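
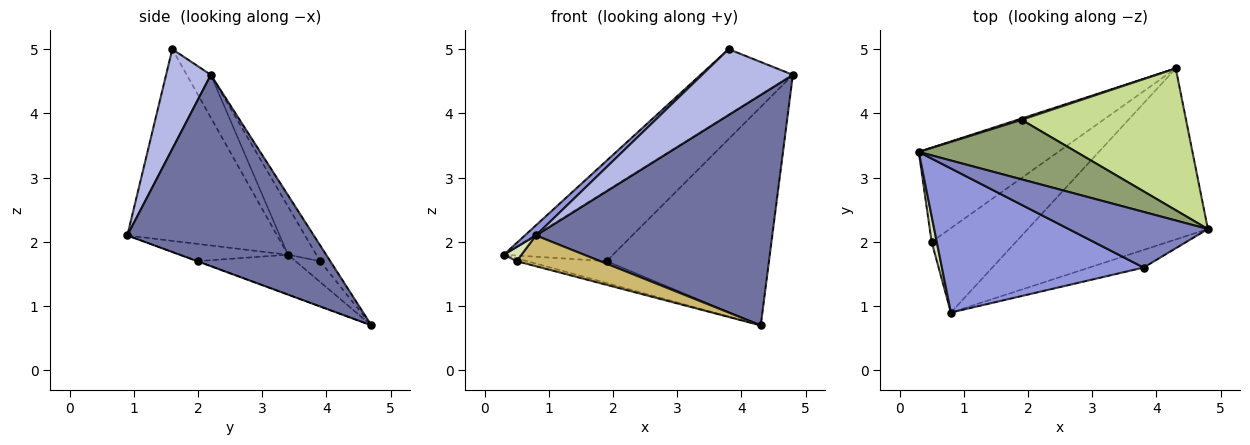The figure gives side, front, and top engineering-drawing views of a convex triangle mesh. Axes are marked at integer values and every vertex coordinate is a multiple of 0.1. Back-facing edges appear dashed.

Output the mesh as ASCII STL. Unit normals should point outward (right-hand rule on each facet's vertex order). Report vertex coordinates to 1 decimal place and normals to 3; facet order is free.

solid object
 facet normal 0.535 -0.678 -0.503
  outer loop
   vertex 4.3 4.7 0.7
   vertex 4.8 2.2 4.6
   vertex 0.8 0.9 2.1
  endloop
 endfacet
 facet normal -0.195 0.748 0.634
  outer loop
   vertex 3.8 1.6 5.0
   vertex 4.8 2.2 4.6
   vertex 0.3 3.4 1.8
  endloop
 endfacet
 facet normal -0.688 -0.051 0.724
  outer loop
   vertex 3.8 1.6 5.0
   vertex 0.3 3.4 1.8
   vertex 0.8 0.9 2.1
  endloop
 endfacet
 facet normal 0.430 -0.872 -0.234
  outer loop
   vertex 3.8 1.6 5.0
   vertex 0.8 0.9 2.1
   vertex 4.8 2.2 4.6
  endloop
 endfacet
 facet normal -0.194 0.749 0.633
  outer loop
   vertex 1.9 3.9 1.7
   vertex 0.3 3.4 1.8
   vertex 4.8 2.2 4.6
  endloop
 endfacet
 facet normal -0.295 0.954 0.056
  outer loop
   vertex 1.9 3.9 1.7
   vertex 4.3 4.7 0.7
   vertex 0.3 3.4 1.8
  endloop
 endfacet
 facet normal -0.053 0.838 0.544
  outer loop
   vertex 1.9 3.9 1.7
   vertex 4.8 2.2 4.6
   vertex 4.3 4.7 0.7
  endloop
 endfacet
 facet normal -0.947 -0.155 0.283
  outer loop
   vertex 0.5 2.0 1.7
   vertex 0.8 0.9 2.1
   vertex 0.3 3.4 1.8
  endloop
 endfacet
 facet normal -0.274 0.030 -0.961
  outer loop
   vertex 0.5 2.0 1.7
   vertex 0.3 3.4 1.8
   vertex 4.3 4.7 0.7
  endloop
 endfacet
 facet normal -0.004 -0.343 -0.939
  outer loop
   vertex 0.5 2.0 1.7
   vertex 4.3 4.7 0.7
   vertex 0.8 0.9 2.1
  endloop
 endfacet
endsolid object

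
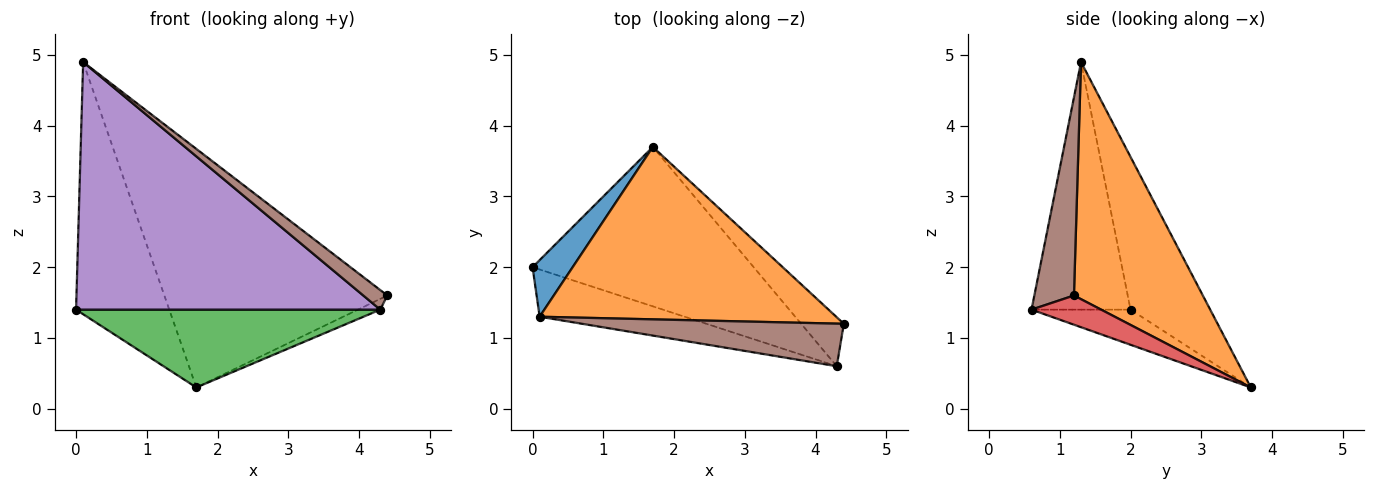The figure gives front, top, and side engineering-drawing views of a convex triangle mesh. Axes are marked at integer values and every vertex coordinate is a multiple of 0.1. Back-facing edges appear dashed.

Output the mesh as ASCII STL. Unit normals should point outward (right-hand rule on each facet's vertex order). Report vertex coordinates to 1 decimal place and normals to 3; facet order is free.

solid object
 facet normal -0.641 0.749 0.168
  outer loop
   vertex 0.1 1.3 4.9
   vertex 1.7 3.7 0.3
   vertex 0.0 2.0 1.4
  endloop
 endfacet
 facet normal 0.424 0.734 0.530
  outer loop
   vertex 0.1 1.3 4.9
   vertex 4.4 1.2 1.6
   vertex 1.7 3.7 0.3
  endloop
 endfacet
 facet normal -0.141 -0.434 -0.890
  outer loop
   vertex 4.3 0.6 1.4
   vertex 0.0 2.0 1.4
   vertex 1.7 3.7 0.3
  endloop
 endfacet
 facet normal 0.556 0.178 -0.812
  outer loop
   vertex 4.3 0.6 1.4
   vertex 1.7 3.7 0.3
   vertex 4.4 1.2 1.6
  endloop
 endfacet
 facet normal -0.305 -0.936 -0.178
  outer loop
   vertex 4.3 0.6 1.4
   vertex 0.1 1.3 4.9
   vertex 0.0 2.0 1.4
  endloop
 endfacet
 facet normal 0.567 -0.344 0.749
  outer loop
   vertex 4.3 0.6 1.4
   vertex 4.4 1.2 1.6
   vertex 0.1 1.3 4.9
  endloop
 endfacet
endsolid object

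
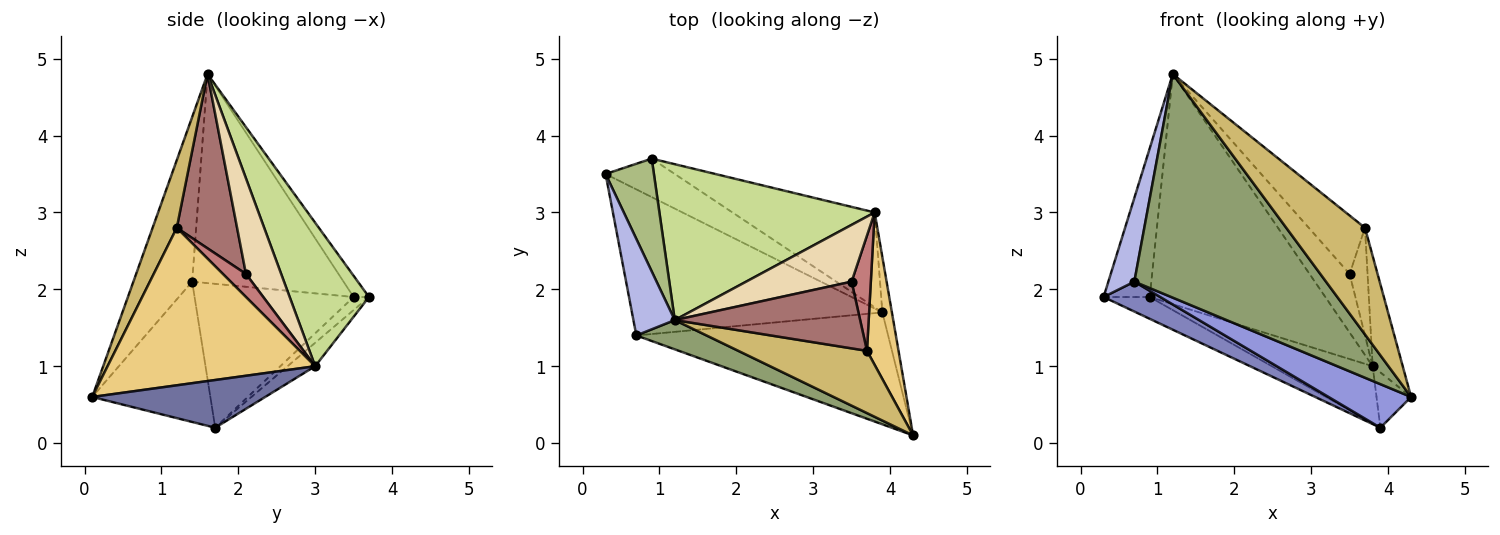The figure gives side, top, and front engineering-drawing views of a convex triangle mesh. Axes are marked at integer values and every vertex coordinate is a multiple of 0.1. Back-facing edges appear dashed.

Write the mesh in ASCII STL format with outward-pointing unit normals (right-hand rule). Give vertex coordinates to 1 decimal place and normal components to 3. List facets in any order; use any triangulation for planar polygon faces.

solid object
 facet normal 0.962 0.192 -0.192
  outer loop
   vertex 3.8 3.0 1.0
   vertex 4.3 0.1 0.6
   vertex 3.9 1.7 0.2
  endloop
 endfacet
 facet normal -0.491 -0.175 -0.854
  outer loop
   vertex 0.7 1.4 2.1
   vertex 0.3 3.5 1.9
   vertex 3.9 1.7 0.2
  endloop
 endfacet
 facet normal -0.461 -0.322 -0.827
  outer loop
   vertex 0.7 1.4 2.1
   vertex 3.9 1.7 0.2
   vertex 4.3 0.1 0.6
  endloop
 endfacet
 facet normal -0.967 -0.166 0.191
  outer loop
   vertex 0.7 1.4 2.1
   vertex 1.2 1.6 4.8
   vertex 0.3 3.5 1.9
  endloop
 endfacet
 facet normal -0.291 -0.949 0.124
  outer loop
   vertex 0.7 1.4 2.1
   vertex 4.3 0.1 0.6
   vertex 1.2 1.6 4.8
  endloop
 endfacet
 facet normal -0.257 0.770 0.584
  outer loop
   vertex 0.9 3.7 1.9
   vertex 0.3 3.5 1.9
   vertex 1.2 1.6 4.8
  endloop
 endfacet
 facet normal 0.350 0.775 0.525
  outer loop
   vertex 0.9 3.7 1.9
   vertex 1.2 1.6 4.8
   vertex 3.8 3.0 1.0
  endloop
 endfacet
 facet normal -0.162 0.486 -0.859
  outer loop
   vertex 0.9 3.7 1.9
   vertex 3.9 1.7 0.2
   vertex 0.3 3.5 1.9
  endloop
 endfacet
 facet normal -0.140 0.511 -0.848
  outer loop
   vertex 0.9 3.7 1.9
   vertex 3.8 3.0 1.0
   vertex 3.9 1.7 0.2
  endloop
 endfacet
 facet normal 0.256 -0.835 0.487
  outer loop
   vertex 3.7 1.2 2.8
   vertex 1.2 1.6 4.8
   vertex 4.3 0.1 0.6
  endloop
 endfacet
 facet normal 0.971 0.141 0.194
  outer loop
   vertex 3.7 1.2 2.8
   vertex 4.3 0.1 0.6
   vertex 3.8 3.0 1.0
  endloop
 endfacet
 facet normal 0.534 0.607 0.589
  outer loop
   vertex 3.5 2.1 2.2
   vertex 3.8 3.0 1.0
   vertex 1.2 1.6 4.8
  endloop
 endfacet
 facet normal 0.577 0.538 0.614
  outer loop
   vertex 3.5 2.1 2.2
   vertex 1.2 1.6 4.8
   vertex 3.7 1.2 2.8
  endloop
 endfacet
 facet normal 0.659 0.513 0.550
  outer loop
   vertex 3.5 2.1 2.2
   vertex 3.7 1.2 2.8
   vertex 3.8 3.0 1.0
  endloop
 endfacet
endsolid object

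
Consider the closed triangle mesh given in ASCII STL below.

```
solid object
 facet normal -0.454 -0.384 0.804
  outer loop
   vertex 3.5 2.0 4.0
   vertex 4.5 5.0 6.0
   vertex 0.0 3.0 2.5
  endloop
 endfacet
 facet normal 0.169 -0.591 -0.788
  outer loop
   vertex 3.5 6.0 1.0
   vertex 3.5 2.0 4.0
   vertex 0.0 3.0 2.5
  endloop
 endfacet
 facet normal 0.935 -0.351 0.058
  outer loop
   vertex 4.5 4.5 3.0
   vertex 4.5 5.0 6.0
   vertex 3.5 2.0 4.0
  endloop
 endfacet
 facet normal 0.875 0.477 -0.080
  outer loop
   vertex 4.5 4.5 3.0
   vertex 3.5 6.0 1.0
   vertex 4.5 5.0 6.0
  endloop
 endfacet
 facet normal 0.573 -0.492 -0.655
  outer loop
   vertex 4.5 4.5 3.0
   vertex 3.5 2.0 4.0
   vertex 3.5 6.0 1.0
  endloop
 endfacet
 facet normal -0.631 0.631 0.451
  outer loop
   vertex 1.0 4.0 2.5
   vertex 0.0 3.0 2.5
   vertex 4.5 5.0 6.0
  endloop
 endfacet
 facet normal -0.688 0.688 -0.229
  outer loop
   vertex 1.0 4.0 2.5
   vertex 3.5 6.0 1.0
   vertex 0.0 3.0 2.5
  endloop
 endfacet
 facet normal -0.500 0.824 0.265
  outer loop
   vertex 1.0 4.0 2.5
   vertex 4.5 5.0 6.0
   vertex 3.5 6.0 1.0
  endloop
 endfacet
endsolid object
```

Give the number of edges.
12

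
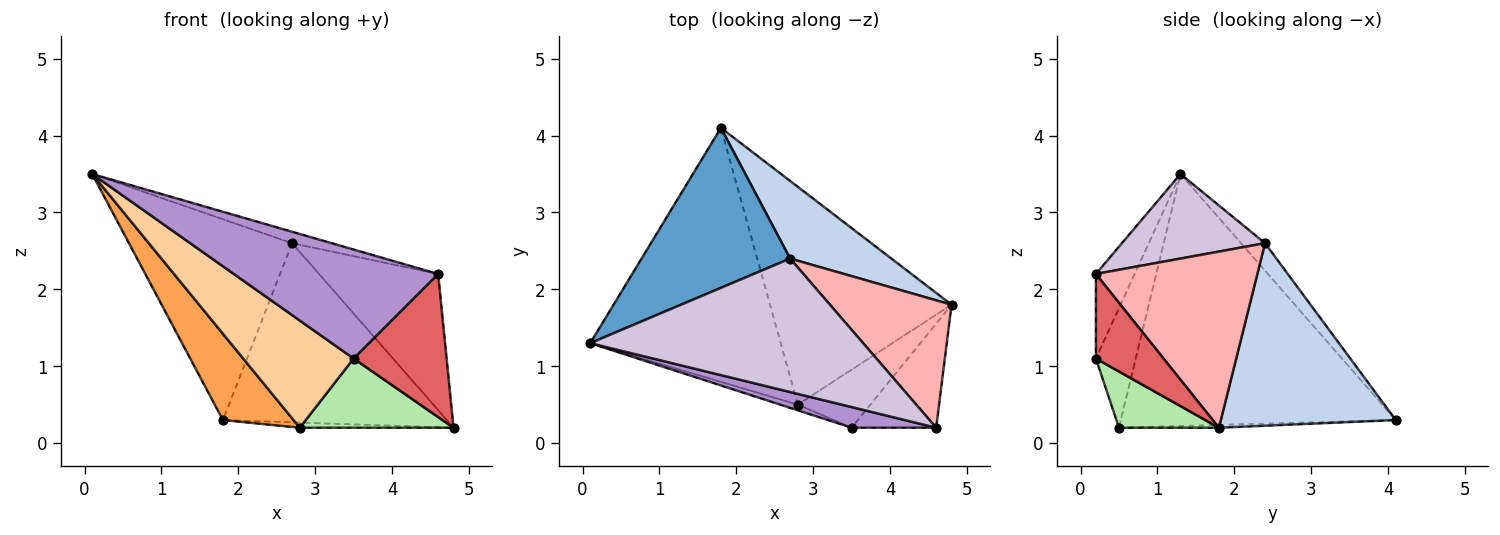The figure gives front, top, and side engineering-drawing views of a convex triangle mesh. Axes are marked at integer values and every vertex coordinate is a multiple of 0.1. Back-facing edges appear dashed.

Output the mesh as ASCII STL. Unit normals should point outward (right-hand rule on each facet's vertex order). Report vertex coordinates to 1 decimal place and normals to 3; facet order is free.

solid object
 facet normal -0.114 0.777 0.619
  outer loop
   vertex 2.7 2.4 2.6
   vertex 1.8 4.1 0.3
   vertex 0.1 1.3 3.5
  endloop
 endfacet
 facet normal 0.583 0.746 0.323
  outer loop
   vertex 2.7 2.4 2.6
   vertex 4.8 1.8 0.2
   vertex 1.8 4.1 0.3
  endloop
 endfacet
 facet normal -0.781 -0.201 -0.591
  outer loop
   vertex 2.8 0.5 0.2
   vertex 0.1 1.3 3.5
   vertex 1.8 4.1 0.3
  endloop
 endfacet
 facet normal -0.339 -0.940 -0.050
  outer loop
   vertex 2.8 0.5 0.2
   vertex 3.5 0.2 1.1
   vertex 0.1 1.3 3.5
  endloop
 endfacet
 facet normal -0.015 0.024 -1.000
  outer loop
   vertex 2.8 0.5 0.2
   vertex 1.8 4.1 0.3
   vertex 4.8 1.8 0.2
  endloop
 endfacet
 facet normal 0.446 -0.686 -0.575
  outer loop
   vertex 2.8 0.5 0.2
   vertex 4.8 1.8 0.2
   vertex 3.5 0.2 1.1
  endloop
 endfacet
 facet normal 0.507 -0.697 -0.507
  outer loop
   vertex 4.6 0.2 2.2
   vertex 3.5 0.2 1.1
   vertex 4.8 1.8 0.2
  endloop
 endfacet
 facet normal 0.703 0.519 0.486
  outer loop
   vertex 4.6 0.2 2.2
   vertex 4.8 1.8 0.2
   vertex 2.7 2.4 2.6
  endloop
 endfacet
 facet normal -0.183 -0.966 0.183
  outer loop
   vertex 4.6 0.2 2.2
   vertex 0.1 1.3 3.5
   vertex 3.5 0.2 1.1
  endloop
 endfacet
 facet normal 0.295 0.082 0.952
  outer loop
   vertex 4.6 0.2 2.2
   vertex 2.7 2.4 2.6
   vertex 0.1 1.3 3.5
  endloop
 endfacet
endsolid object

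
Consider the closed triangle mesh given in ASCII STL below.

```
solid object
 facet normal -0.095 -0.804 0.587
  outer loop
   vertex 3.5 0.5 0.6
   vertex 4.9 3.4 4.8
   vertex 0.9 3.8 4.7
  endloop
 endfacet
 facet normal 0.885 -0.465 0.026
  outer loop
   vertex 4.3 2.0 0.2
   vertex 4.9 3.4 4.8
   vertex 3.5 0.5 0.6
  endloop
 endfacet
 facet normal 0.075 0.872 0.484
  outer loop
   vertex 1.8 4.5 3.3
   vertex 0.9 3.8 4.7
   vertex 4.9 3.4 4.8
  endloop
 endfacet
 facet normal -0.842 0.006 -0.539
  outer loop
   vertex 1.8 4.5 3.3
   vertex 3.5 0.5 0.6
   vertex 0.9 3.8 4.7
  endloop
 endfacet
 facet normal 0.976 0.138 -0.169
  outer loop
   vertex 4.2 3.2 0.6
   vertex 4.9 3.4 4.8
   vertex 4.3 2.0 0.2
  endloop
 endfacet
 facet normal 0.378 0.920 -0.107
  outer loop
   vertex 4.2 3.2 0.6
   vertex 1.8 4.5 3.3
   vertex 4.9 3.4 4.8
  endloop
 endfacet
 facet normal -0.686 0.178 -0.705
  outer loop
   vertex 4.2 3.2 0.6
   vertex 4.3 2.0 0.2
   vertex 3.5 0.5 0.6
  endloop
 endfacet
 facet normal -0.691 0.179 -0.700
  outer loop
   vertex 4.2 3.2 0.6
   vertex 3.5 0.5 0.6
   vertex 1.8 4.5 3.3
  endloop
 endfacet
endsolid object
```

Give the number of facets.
8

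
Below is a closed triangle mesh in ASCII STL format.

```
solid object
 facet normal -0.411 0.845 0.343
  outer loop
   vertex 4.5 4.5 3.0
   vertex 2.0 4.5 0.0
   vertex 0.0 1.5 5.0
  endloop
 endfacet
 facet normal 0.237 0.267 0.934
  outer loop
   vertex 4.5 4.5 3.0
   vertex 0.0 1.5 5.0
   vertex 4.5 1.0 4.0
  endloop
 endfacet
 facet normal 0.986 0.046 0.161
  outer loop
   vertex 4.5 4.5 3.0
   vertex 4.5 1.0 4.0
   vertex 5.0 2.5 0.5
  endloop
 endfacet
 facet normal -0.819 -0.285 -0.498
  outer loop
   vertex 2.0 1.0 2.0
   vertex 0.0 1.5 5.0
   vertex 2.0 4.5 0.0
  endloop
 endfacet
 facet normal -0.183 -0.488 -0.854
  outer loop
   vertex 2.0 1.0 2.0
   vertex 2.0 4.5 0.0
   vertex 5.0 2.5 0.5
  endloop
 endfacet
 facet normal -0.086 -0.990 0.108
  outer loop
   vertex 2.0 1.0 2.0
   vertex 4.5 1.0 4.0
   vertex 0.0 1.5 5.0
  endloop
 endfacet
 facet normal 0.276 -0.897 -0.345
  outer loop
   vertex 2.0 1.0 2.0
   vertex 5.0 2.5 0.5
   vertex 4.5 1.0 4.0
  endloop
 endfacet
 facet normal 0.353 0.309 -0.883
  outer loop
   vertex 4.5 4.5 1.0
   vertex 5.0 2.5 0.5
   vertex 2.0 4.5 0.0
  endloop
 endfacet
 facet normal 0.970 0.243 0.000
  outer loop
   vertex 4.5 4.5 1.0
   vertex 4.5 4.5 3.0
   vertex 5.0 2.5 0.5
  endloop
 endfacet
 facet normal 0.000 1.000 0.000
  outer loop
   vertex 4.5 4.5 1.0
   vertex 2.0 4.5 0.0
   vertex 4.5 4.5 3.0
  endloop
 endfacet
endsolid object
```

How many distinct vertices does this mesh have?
7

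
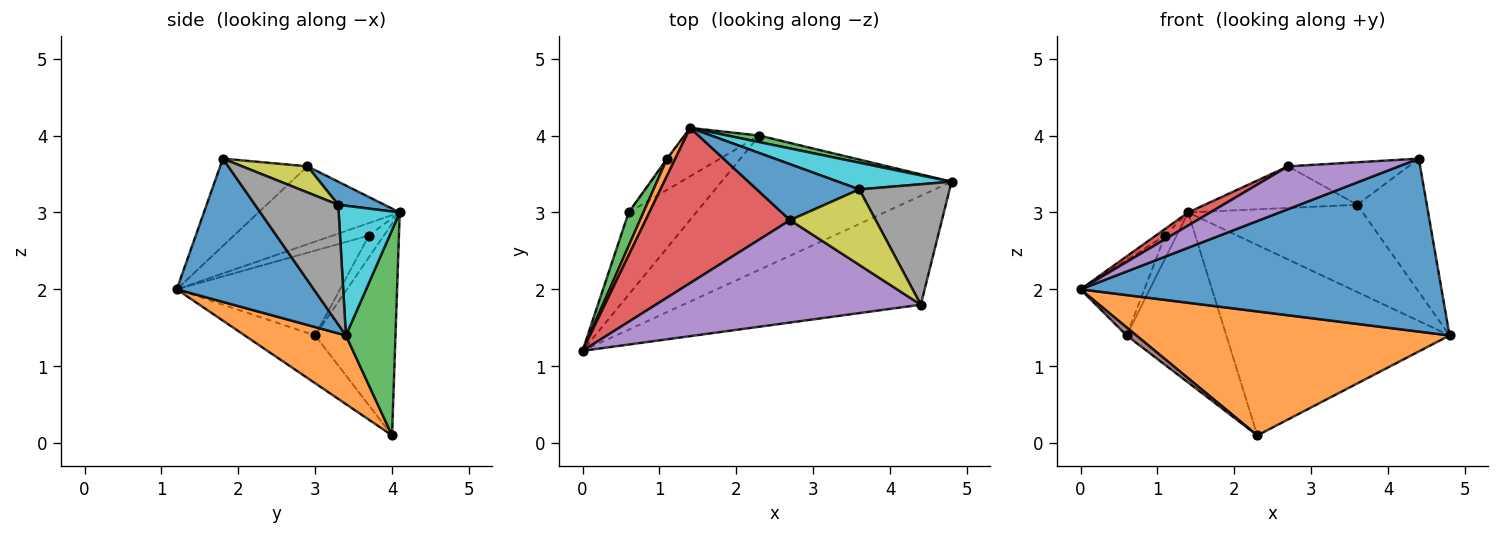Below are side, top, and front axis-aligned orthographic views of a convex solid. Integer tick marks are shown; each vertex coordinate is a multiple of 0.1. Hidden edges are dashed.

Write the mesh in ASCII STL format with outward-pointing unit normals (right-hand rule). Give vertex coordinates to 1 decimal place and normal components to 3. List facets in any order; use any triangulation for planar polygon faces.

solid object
 facet normal 0.306 -0.806 -0.507
  outer loop
   vertex 4.4 1.8 3.7
   vertex 0.0 1.2 2.0
   vertex 4.8 3.4 1.4
  endloop
 endfacet
 facet normal 0.214 -0.663 -0.718
  outer loop
   vertex 2.3 4.0 0.1
   vertex 4.8 3.4 1.4
   vertex 0.0 1.2 2.0
  endloop
 endfacet
 facet normal 0.217 0.976 0.034
  outer loop
   vertex 2.3 4.0 0.1
   vertex 1.4 4.1 3.0
   vertex 4.8 3.4 1.4
  endloop
 endfacet
 facet normal -0.473 -0.074 0.878
  outer loop
   vertex 2.7 2.9 3.6
   vertex 1.4 4.1 3.0
   vertex 0.0 1.2 2.0
  endloop
 endfacet
 facet normal -0.291 -0.369 0.883
  outer loop
   vertex 2.7 2.9 3.6
   vertex 0.0 1.2 2.0
   vertex 4.4 1.8 3.7
  endloop
 endfacet
 facet normal -0.576 -0.079 -0.814
  outer loop
   vertex 0.6 3.0 1.4
   vertex 2.3 4.0 0.1
   vertex 0.0 1.2 2.0
  endloop
 endfacet
 facet normal -0.613 0.760 -0.216
  outer loop
   vertex 0.6 3.0 1.4
   vertex 1.4 4.1 3.0
   vertex 2.3 4.0 0.1
  endloop
 endfacet
 facet normal 0.664 0.555 0.501
  outer loop
   vertex 3.6 3.3 3.1
   vertex 4.4 1.8 3.7
   vertex 4.8 3.4 1.4
  endloop
 endfacet
 facet normal 0.257 0.474 0.842
  outer loop
   vertex 3.6 3.3 3.1
   vertex 2.7 2.9 3.6
   vertex 4.4 1.8 3.7
  endloop
 endfacet
 facet normal 0.317 0.907 0.277
  outer loop
   vertex 3.6 3.3 3.1
   vertex 4.8 3.4 1.4
   vertex 1.4 4.1 3.0
  endloop
 endfacet
 facet normal 0.178 0.587 0.790
  outer loop
   vertex 3.6 3.3 3.1
   vertex 1.4 4.1 3.0
   vertex 2.7 2.9 3.6
  endloop
 endfacet
 facet normal -0.816 0.208 0.538
  outer loop
   vertex 1.1 3.7 2.7
   vertex 0.0 1.2 2.0
   vertex 1.4 4.1 3.0
  endloop
 endfacet
 facet normal -0.919 0.360 0.160
  outer loop
   vertex 1.1 3.7 2.7
   vertex 0.6 3.0 1.4
   vertex 0.0 1.2 2.0
  endloop
 endfacet
 facet normal -0.790 0.612 -0.025
  outer loop
   vertex 1.1 3.7 2.7
   vertex 1.4 4.1 3.0
   vertex 0.6 3.0 1.4
  endloop
 endfacet
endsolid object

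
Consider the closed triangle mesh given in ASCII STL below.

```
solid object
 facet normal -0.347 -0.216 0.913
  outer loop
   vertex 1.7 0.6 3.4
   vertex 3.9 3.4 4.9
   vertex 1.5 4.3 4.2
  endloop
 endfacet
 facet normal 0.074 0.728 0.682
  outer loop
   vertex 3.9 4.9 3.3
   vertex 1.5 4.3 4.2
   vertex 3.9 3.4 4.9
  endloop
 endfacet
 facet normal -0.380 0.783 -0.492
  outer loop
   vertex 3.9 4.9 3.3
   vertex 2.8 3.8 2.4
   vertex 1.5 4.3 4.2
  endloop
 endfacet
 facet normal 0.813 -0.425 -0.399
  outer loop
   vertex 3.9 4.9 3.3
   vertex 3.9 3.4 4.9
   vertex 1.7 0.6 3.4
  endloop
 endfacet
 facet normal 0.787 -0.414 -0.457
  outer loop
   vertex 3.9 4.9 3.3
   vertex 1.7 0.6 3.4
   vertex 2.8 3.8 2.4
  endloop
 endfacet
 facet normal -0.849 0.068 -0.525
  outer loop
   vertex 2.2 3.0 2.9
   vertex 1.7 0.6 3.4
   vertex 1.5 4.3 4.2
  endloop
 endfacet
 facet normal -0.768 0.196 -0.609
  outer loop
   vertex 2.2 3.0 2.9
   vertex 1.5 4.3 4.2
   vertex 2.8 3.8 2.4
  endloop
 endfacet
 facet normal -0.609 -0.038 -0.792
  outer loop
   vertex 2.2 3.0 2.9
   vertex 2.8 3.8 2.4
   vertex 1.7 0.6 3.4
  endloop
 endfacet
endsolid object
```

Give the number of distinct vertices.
6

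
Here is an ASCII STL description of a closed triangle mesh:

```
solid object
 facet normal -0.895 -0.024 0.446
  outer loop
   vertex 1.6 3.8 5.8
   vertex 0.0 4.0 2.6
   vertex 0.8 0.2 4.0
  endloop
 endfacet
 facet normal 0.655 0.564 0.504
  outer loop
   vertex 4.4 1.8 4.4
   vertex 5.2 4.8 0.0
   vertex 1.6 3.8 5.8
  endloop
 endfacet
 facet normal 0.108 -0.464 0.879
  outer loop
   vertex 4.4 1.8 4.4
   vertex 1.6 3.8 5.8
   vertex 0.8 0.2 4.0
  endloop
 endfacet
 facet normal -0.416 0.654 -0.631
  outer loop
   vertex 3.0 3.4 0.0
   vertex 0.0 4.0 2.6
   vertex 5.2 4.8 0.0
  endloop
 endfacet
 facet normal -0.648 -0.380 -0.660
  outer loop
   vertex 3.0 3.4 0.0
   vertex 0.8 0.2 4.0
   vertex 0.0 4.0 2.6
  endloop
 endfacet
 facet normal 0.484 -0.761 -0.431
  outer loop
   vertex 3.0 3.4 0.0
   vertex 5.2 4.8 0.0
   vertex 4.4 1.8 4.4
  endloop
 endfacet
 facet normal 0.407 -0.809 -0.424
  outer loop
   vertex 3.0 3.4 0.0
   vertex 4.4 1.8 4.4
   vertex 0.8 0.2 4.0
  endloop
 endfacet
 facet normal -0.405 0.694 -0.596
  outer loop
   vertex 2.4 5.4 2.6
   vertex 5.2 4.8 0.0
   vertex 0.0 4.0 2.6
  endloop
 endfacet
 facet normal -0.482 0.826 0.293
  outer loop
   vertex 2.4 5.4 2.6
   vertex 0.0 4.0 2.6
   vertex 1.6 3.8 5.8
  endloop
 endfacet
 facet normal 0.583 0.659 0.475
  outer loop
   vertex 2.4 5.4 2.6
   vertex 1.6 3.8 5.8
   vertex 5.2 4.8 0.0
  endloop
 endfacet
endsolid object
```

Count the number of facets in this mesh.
10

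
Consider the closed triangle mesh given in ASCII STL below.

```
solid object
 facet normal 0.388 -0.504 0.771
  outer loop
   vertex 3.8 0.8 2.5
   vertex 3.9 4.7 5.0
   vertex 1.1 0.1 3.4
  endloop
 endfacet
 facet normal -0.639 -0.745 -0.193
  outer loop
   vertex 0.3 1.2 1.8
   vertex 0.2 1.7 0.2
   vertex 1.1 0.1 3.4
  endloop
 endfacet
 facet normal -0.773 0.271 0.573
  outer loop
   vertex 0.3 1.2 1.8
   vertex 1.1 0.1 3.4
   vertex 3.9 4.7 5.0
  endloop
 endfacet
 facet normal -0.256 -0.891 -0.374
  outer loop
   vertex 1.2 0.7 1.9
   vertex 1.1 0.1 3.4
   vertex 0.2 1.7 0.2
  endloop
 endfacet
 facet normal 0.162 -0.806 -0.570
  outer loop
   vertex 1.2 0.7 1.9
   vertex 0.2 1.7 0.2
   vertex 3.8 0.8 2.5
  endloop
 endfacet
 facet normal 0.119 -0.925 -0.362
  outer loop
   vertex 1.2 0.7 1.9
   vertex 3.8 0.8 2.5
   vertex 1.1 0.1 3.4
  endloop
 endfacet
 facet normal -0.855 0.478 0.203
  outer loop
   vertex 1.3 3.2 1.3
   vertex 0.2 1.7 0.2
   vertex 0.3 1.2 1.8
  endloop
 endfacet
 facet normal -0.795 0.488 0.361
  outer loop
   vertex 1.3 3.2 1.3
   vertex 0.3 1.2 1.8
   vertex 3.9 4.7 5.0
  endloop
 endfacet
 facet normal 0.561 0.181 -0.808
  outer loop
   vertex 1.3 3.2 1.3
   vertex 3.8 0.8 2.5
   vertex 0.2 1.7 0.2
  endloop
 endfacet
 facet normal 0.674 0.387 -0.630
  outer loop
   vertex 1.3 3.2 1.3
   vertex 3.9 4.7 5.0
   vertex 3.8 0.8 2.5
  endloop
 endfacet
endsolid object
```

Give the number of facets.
10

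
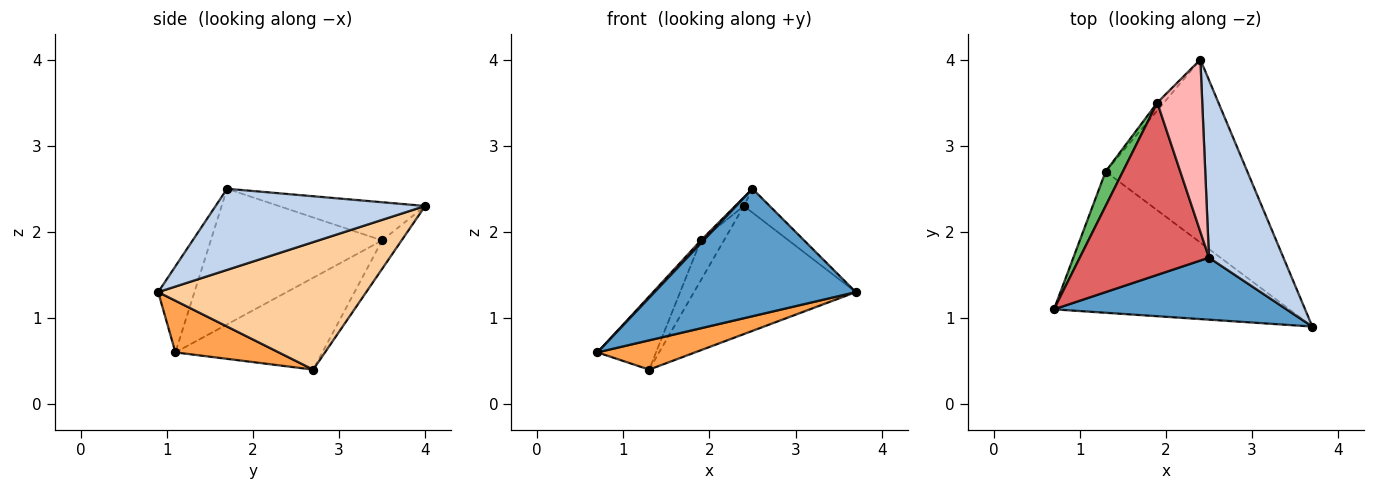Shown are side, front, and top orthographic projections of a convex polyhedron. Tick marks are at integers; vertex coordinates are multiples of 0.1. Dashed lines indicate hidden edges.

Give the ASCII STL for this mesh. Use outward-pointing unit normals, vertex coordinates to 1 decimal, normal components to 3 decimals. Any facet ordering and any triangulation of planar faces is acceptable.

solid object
 facet normal -0.160 -0.888 0.432
  outer loop
   vertex 2.5 1.7 2.5
   vertex 0.7 1.1 0.6
   vertex 3.7 0.9 1.3
  endloop
 endfacet
 facet normal 0.734 0.090 0.673
  outer loop
   vertex 2.5 1.7 2.5
   vertex 3.7 0.9 1.3
   vertex 2.4 4.0 2.3
  endloop
 endfacet
 facet normal 0.210 -0.198 -0.957
  outer loop
   vertex 1.3 2.7 0.4
   vertex 3.7 0.9 1.3
   vertex 0.7 1.1 0.6
  endloop
 endfacet
 facet normal 0.593 0.462 -0.659
  outer loop
   vertex 1.3 2.7 0.4
   vertex 2.4 4.0 2.3
   vertex 3.7 0.9 1.3
  endloop
 endfacet
 facet normal -0.915 0.365 0.172
  outer loop
   vertex 1.9 3.5 1.9
   vertex 1.3 2.7 0.4
   vertex 0.7 1.1 0.6
  endloop
 endfacet
 facet normal -0.637 0.756 -0.148
  outer loop
   vertex 1.9 3.5 1.9
   vertex 2.4 4.0 2.3
   vertex 1.3 2.7 0.4
  endloop
 endfacet
 facet normal -0.724 -0.011 0.690
  outer loop
   vertex 1.9 3.5 1.9
   vertex 0.7 1.1 0.6
   vertex 2.5 1.7 2.5
  endloop
 endfacet
 facet normal -0.647 0.038 0.761
  outer loop
   vertex 1.9 3.5 1.9
   vertex 2.5 1.7 2.5
   vertex 2.4 4.0 2.3
  endloop
 endfacet
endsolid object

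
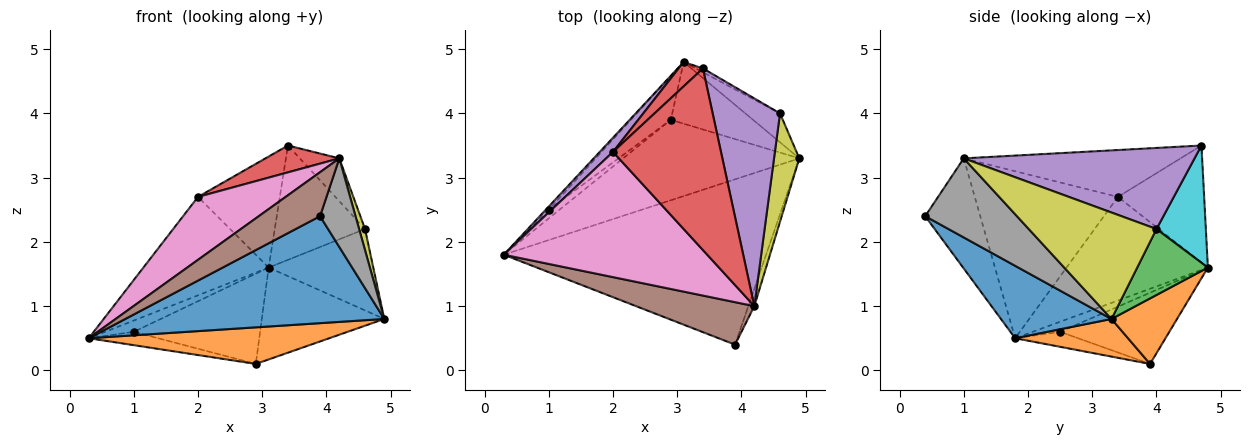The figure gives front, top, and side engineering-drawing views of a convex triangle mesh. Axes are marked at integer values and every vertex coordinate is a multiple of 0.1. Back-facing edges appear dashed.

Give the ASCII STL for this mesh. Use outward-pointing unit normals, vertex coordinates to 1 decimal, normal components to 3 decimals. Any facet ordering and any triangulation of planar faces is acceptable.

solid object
 facet normal 0.226 -0.529 -0.818
  outer loop
   vertex 3.9 0.4 2.4
   vertex 0.3 1.8 0.5
   vertex 4.9 3.3 0.8
  endloop
 endfacet
 facet normal 0.191 -0.406 -0.894
  outer loop
   vertex 2.9 3.9 0.1
   vertex 4.9 3.3 0.8
   vertex 0.3 1.8 0.5
  endloop
 endfacet
 facet normal -0.606 0.668 -0.433
  outer loop
   vertex 1.0 2.5 0.6
   vertex 2.9 3.9 0.1
   vertex 0.3 1.8 0.5
  endloop
 endfacet
 facet normal -0.395 -0.134 0.909
  outer loop
   vertex 4.2 1.0 3.3
   vertex 3.4 4.7 3.5
   vertex 2.0 3.4 2.7
  endloop
 endfacet
 facet normal 0.763 0.131 0.634
  outer loop
   vertex 4.2 1.0 3.3
   vertex 4.6 4.0 2.2
   vertex 3.4 4.7 3.5
  endloop
 endfacet
 facet normal -0.543 -0.604 0.584
  outer loop
   vertex 4.2 1.0 3.3
   vertex 0.3 1.8 0.5
   vertex 3.9 0.4 2.4
  endloop
 endfacet
 facet normal -0.592 -0.362 0.720
  outer loop
   vertex 4.2 1.0 3.3
   vertex 2.0 3.4 2.7
   vertex 0.3 1.8 0.5
  endloop
 endfacet
 facet normal 0.930 -0.360 -0.070
  outer loop
   vertex 4.2 1.0 3.3
   vertex 3.9 0.4 2.4
   vertex 4.9 3.3 0.8
  endloop
 endfacet
 facet normal 0.972 -0.045 0.231
  outer loop
   vertex 4.2 1.0 3.3
   vertex 4.9 3.3 0.8
   vertex 4.6 4.0 2.2
  endloop
 endfacet
 facet normal 0.480 0.877 -0.030
  outer loop
   vertex 3.1 4.8 1.6
   vertex 3.4 4.7 3.5
   vertex 4.6 4.0 2.2
  endloop
 endfacet
 facet normal -0.614 0.710 -0.344
  outer loop
   vertex 3.1 4.8 1.6
   vertex 2.9 3.9 0.1
   vertex 1.0 2.5 0.6
  endloop
 endfacet
 facet normal 0.406 0.759 -0.509
  outer loop
   vertex 3.1 4.8 1.6
   vertex 4.9 3.3 0.8
   vertex 2.9 3.9 0.1
  endloop
 endfacet
 facet normal 0.537 0.795 -0.282
  outer loop
   vertex 3.1 4.8 1.6
   vertex 4.6 4.0 2.2
   vertex 4.9 3.3 0.8
  endloop
 endfacet
 facet normal -0.717 0.681 0.149
  outer loop
   vertex 3.1 4.8 1.6
   vertex 2.0 3.4 2.7
   vertex 3.4 4.7 3.5
  endloop
 endfacet
 facet normal -0.745 0.660 0.095
  outer loop
   vertex 3.1 4.8 1.6
   vertex 0.3 1.8 0.5
   vertex 2.0 3.4 2.7
  endloop
 endfacet
 facet normal -0.678 0.707 -0.202
  outer loop
   vertex 3.1 4.8 1.6
   vertex 1.0 2.5 0.6
   vertex 0.3 1.8 0.5
  endloop
 endfacet
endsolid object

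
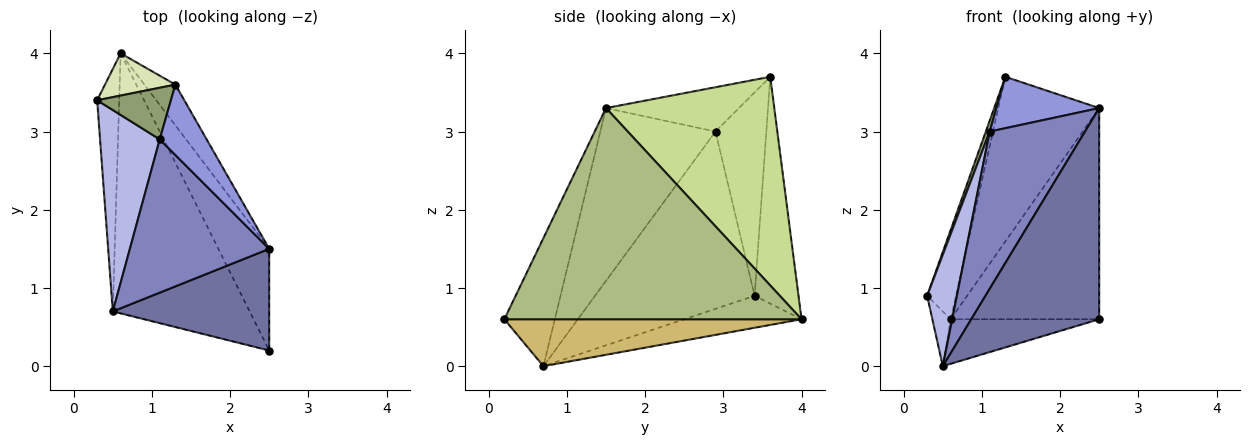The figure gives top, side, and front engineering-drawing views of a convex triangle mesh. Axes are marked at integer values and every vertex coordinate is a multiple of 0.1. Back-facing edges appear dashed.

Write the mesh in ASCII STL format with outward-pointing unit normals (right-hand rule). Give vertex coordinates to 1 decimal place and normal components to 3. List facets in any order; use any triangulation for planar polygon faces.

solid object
 facet normal -0.335 -0.849 0.409
  outer loop
   vertex 2.5 0.2 0.6
   vertex 2.5 1.5 3.3
   vertex 0.5 0.7 0.0
  endloop
 endfacet
 facet normal -0.654 -0.541 0.528
  outer loop
   vertex 1.1 2.9 3.0
   vertex 0.5 0.7 0.0
   vertex 2.5 1.5 3.3
  endloop
 endfacet
 facet normal -0.606 -0.469 0.642
  outer loop
   vertex 1.1 2.9 3.0
   vertex 2.5 1.5 3.3
   vertex 1.3 3.6 3.7
  endloop
 endfacet
 facet normal -0.933 -0.174 0.314
  outer loop
   vertex 1.1 2.9 3.0
   vertex 0.3 3.4 0.9
   vertex 0.5 0.7 0.0
  endloop
 endfacet
 facet normal -0.938 -0.072 0.340
  outer loop
   vertex 1.1 2.9 3.0
   vertex 1.3 3.6 3.7
   vertex 0.3 3.4 0.9
  endloop
 endfacet
 facet normal 0.874 0.437 -0.211
  outer loop
   vertex 0.6 4.0 0.6
   vertex 2.5 1.5 3.3
   vertex 2.5 0.2 0.6
  endloop
 endfacet
 facet normal 0.851 0.510 -0.126
  outer loop
   vertex 0.6 4.0 0.6
   vertex 1.3 3.6 3.7
   vertex 2.5 1.5 3.3
  endloop
 endfacet
 facet normal -0.810 0.530 0.251
  outer loop
   vertex 0.6 4.0 0.6
   vertex 0.3 3.4 0.9
   vertex 1.3 3.6 3.7
  endloop
 endfacet
 facet normal -0.817 0.127 -0.563
  outer loop
   vertex 0.6 4.0 0.6
   vertex 0.5 0.7 0.0
   vertex 0.3 3.4 0.9
  endloop
 endfacet
 facet normal 0.320 0.160 -0.934
  outer loop
   vertex 0.6 4.0 0.6
   vertex 2.5 0.2 0.6
   vertex 0.5 0.7 0.0
  endloop
 endfacet
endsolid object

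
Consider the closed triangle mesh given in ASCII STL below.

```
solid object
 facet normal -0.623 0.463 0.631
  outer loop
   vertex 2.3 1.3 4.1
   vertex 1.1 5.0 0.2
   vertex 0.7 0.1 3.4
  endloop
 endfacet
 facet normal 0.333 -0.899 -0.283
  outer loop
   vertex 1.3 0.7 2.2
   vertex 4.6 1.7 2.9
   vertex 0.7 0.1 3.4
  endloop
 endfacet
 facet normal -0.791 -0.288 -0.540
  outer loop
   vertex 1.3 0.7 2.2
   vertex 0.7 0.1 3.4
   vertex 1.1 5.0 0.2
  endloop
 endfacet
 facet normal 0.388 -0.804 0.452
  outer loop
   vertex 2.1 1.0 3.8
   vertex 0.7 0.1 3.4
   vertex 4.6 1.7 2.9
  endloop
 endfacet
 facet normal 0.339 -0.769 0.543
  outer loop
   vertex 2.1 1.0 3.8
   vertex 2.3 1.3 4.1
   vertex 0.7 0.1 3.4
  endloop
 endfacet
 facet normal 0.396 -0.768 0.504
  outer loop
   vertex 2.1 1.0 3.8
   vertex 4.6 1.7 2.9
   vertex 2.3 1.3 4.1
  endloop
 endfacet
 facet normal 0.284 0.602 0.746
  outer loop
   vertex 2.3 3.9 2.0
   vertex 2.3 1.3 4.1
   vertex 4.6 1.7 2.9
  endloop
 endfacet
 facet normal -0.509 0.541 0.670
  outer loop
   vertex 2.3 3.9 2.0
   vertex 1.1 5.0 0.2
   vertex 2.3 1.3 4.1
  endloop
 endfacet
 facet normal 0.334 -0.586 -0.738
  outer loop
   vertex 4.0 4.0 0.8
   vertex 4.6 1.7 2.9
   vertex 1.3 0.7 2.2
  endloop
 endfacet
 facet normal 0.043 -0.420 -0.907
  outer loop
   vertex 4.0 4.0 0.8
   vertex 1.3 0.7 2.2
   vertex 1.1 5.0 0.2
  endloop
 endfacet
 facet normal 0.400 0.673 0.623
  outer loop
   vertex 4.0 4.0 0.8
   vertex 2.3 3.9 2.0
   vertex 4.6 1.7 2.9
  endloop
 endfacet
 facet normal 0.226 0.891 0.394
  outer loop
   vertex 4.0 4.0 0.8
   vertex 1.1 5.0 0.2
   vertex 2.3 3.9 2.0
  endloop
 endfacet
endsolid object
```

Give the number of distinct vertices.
8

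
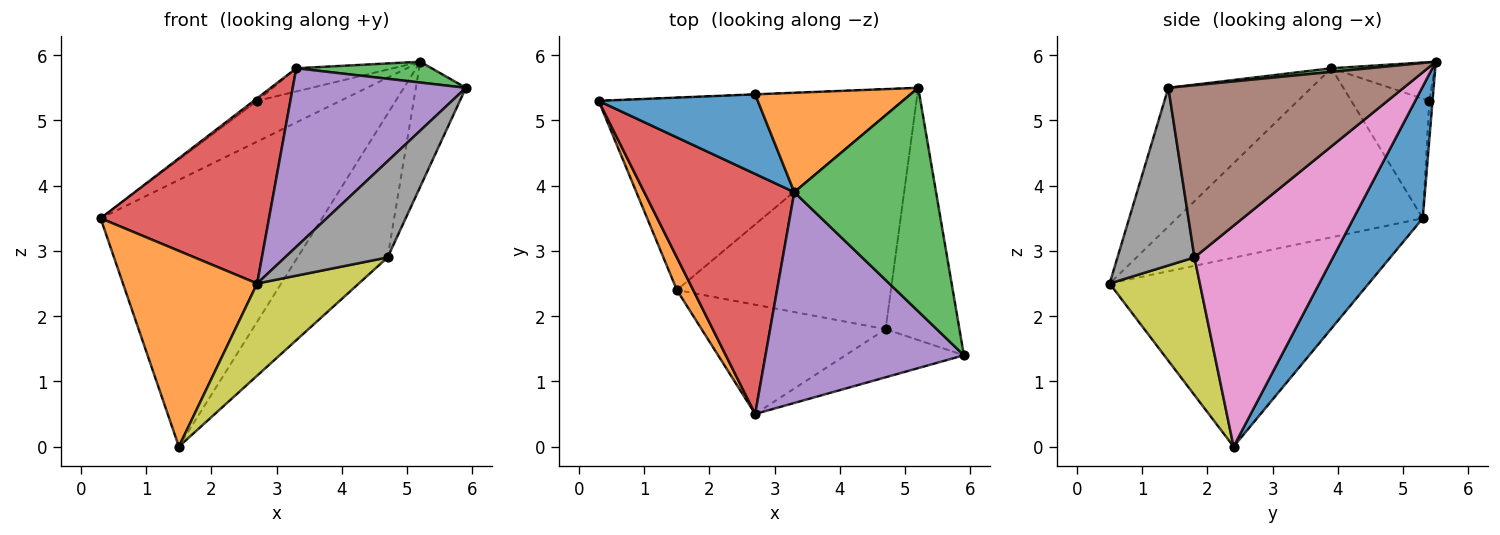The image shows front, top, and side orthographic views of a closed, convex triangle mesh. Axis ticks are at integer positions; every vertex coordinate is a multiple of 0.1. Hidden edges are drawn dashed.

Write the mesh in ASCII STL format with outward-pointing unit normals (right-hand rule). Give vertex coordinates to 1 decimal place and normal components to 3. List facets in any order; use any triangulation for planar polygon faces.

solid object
 facet normal 0.246 0.786 -0.567
  outer loop
   vertex 1.5 2.4 0.0
   vertex 0.3 5.3 3.5
   vertex 5.2 5.5 5.9
  endloop
 endfacet
 facet normal -0.885 -0.459 0.076
  outer loop
   vertex 2.7 0.5 2.5
   vertex 0.3 5.3 3.5
   vertex 1.5 2.4 0.0
  endloop
 endfacet
 facet normal 0.026 -0.093 0.995
  outer loop
   vertex 3.3 3.9 5.8
   vertex 5.9 1.4 5.5
   vertex 5.2 5.5 5.9
  endloop
 endfacet
 facet normal -0.666 -0.456 0.591
  outer loop
   vertex 3.3 3.9 5.8
   vertex 0.3 5.3 3.5
   vertex 2.7 0.5 2.5
  endloop
 endfacet
 facet normal -0.471 -0.570 0.673
  outer loop
   vertex 3.3 3.9 5.8
   vertex 2.7 0.5 2.5
   vertex 5.9 1.4 5.5
  endloop
 endfacet
 facet normal 0.902 0.192 -0.387
  outer loop
   vertex 4.7 1.8 2.9
   vertex 5.2 5.5 5.9
   vertex 5.9 1.4 5.5
  endloop
 endfacet
 facet normal 0.651 0.423 -0.630
  outer loop
   vertex 4.7 1.8 2.9
   vertex 1.5 2.4 0.0
   vertex 5.2 5.5 5.9
  endloop
 endfacet
 facet normal 0.557 -0.743 -0.371
  outer loop
   vertex 4.7 1.8 2.9
   vertex 5.9 1.4 5.5
   vertex 2.7 0.5 2.5
  endloop
 endfacet
 facet normal 0.496 -0.560 -0.664
  outer loop
   vertex 4.7 1.8 2.9
   vertex 2.7 0.5 2.5
   vertex 1.5 2.4 0.0
  endloop
 endfacet
 facet normal -0.039 0.999 -0.003
  outer loop
   vertex 2.7 5.4 5.3
   vertex 5.2 5.5 5.9
   vertex 0.3 5.3 3.5
  endloop
 endfacet
 facet normal -0.600 0.026 0.799
  outer loop
   vertex 2.7 5.4 5.3
   vertex 0.3 5.3 3.5
   vertex 3.3 3.9 5.8
  endloop
 endfacet
 facet normal -0.236 0.221 0.946
  outer loop
   vertex 2.7 5.4 5.3
   vertex 3.3 3.9 5.8
   vertex 5.2 5.5 5.9
  endloop
 endfacet
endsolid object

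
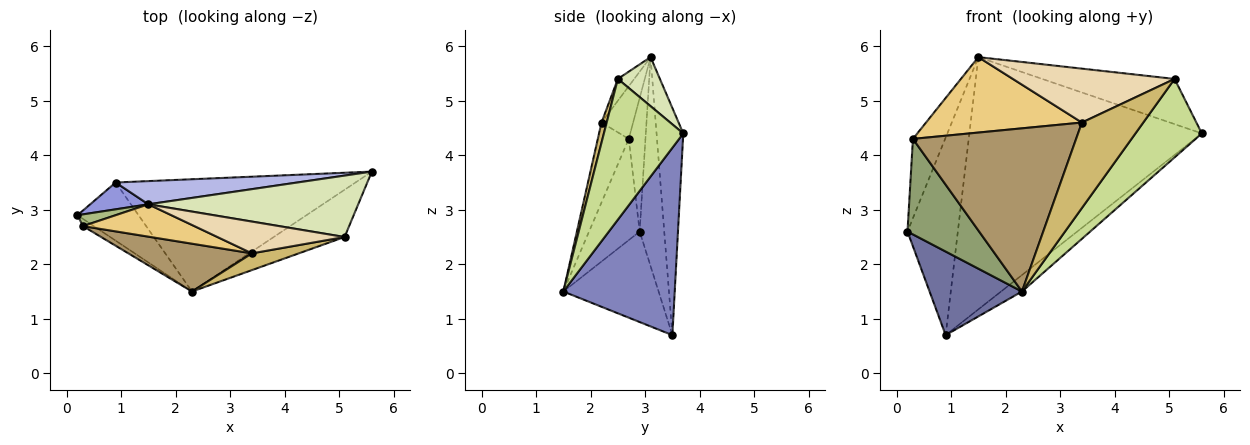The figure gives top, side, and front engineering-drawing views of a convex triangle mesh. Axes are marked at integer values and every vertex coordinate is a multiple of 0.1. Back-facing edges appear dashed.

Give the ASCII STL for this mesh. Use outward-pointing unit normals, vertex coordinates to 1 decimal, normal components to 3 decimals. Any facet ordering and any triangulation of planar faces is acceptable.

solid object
 facet normal -0.646 -0.627 -0.436
  outer loop
   vertex 0.9 3.5 0.7
   vertex 2.3 1.5 1.5
   vertex 0.2 2.9 2.6
  endloop
 endfacet
 facet normal 0.611 0.115 -0.783
  outer loop
   vertex 0.9 3.5 0.7
   vertex 5.6 3.7 4.4
   vertex 2.3 1.5 1.5
  endloop
 endfacet
 facet normal -0.436 0.892 0.121
  outer loop
   vertex 0.9 3.5 0.7
   vertex 0.2 2.9 2.6
   vertex 1.5 3.1 5.8
  endloop
 endfacet
 facet normal -0.114 0.989 0.091
  outer loop
   vertex 0.9 3.5 0.7
   vertex 1.5 3.1 5.8
   vertex 5.6 3.7 4.4
  endloop
 endfacet
 facet normal -0.576 -0.815 -0.062
  outer loop
   vertex 0.3 2.7 4.3
   vertex 0.2 2.9 2.6
   vertex 2.3 1.5 1.5
  endloop
 endfacet
 facet normal -0.456 0.880 0.130
  outer loop
   vertex 0.3 2.7 4.3
   vertex 1.5 3.1 5.8
   vertex 0.2 2.9 2.6
  endloop
 endfacet
 facet normal 0.716 -0.598 -0.360
  outer loop
   vertex 5.1 2.5 5.4
   vertex 2.3 1.5 1.5
   vertex 5.6 3.7 4.4
  endloop
 endfacet
 facet normal 0.185 0.582 0.791
  outer loop
   vertex 5.1 2.5 5.4
   vertex 5.6 3.7 4.4
   vertex 1.5 3.1 5.8
  endloop
 endfacet
 facet normal -0.179 -0.944 0.277
  outer loop
   vertex 3.4 2.2 4.6
   vertex 0.3 2.7 4.3
   vertex 2.3 1.5 1.5
  endloop
 endfacet
 facet normal 0.082 -0.978 0.192
  outer loop
   vertex 3.4 2.2 4.6
   vertex 2.3 1.5 1.5
   vertex 5.1 2.5 5.4
  endloop
 endfacet
 facet normal -0.183 -0.903 0.388
  outer loop
   vertex 3.4 2.2 4.6
   vertex 1.5 3.1 5.8
   vertex 0.3 2.7 4.3
  endloop
 endfacet
 facet normal -0.087 -0.858 0.506
  outer loop
   vertex 3.4 2.2 4.6
   vertex 5.1 2.5 5.4
   vertex 1.5 3.1 5.8
  endloop
 endfacet
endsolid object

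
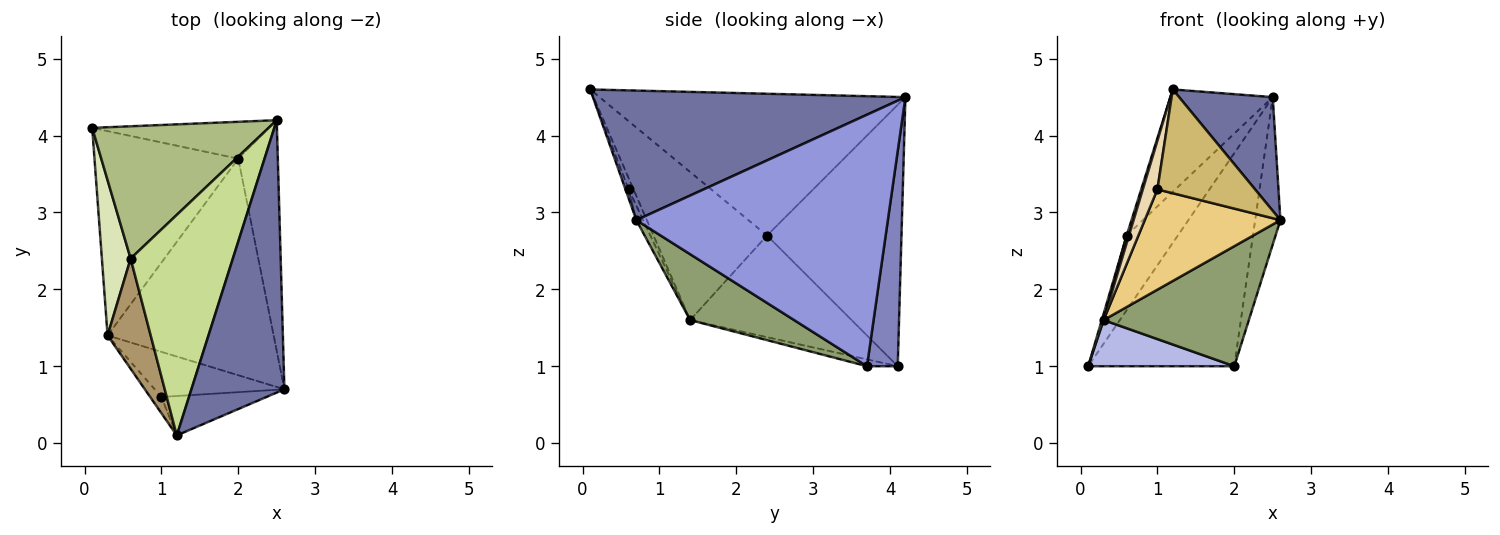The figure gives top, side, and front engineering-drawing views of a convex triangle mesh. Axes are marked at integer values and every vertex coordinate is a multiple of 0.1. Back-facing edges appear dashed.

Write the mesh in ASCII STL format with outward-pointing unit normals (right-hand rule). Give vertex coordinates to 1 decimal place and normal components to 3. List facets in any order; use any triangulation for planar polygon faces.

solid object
 facet normal 0.789 -0.236 0.567
  outer loop
   vertex 1.2 0.1 4.6
   vertex 2.6 0.7 2.9
   vertex 2.5 4.2 4.5
  endloop
 endfacet
 facet normal 0.203 0.965 -0.167
  outer loop
   vertex 2.0 3.7 1.0
   vertex 0.1 4.1 1.0
   vertex 2.5 4.2 4.5
  endloop
 endfacet
 facet normal 0.983 0.099 -0.155
  outer loop
   vertex 2.0 3.7 1.0
   vertex 2.5 4.2 4.5
   vertex 2.6 0.7 2.9
  endloop
 endfacet
 facet normal -0.046 -0.220 -0.974
  outer loop
   vertex 0.3 1.4 1.6
   vertex 0.1 4.1 1.0
   vertex 2.0 3.7 1.0
  endloop
 endfacet
 facet normal 0.328 -0.458 -0.826
  outer loop
   vertex 0.3 1.4 1.6
   vertex 2.0 3.7 1.0
   vertex 2.6 0.7 2.9
  endloop
 endfacet
 facet normal -0.790 0.301 0.533
  outer loop
   vertex 0.6 2.4 2.7
   vertex 2.5 4.2 4.5
   vertex 0.1 4.1 1.0
  endloop
 endfacet
 facet normal -0.783 0.262 0.564
  outer loop
   vertex 0.6 2.4 2.7
   vertex 1.2 0.1 4.6
   vertex 2.5 4.2 4.5
  endloop
 endfacet
 facet normal -0.962 -0.011 0.272
  outer loop
   vertex 0.6 2.4 2.7
   vertex 0.1 4.1 1.0
   vertex 0.3 1.4 1.6
  endloop
 endfacet
 facet normal -0.960 -0.020 0.280
  outer loop
   vertex 0.6 2.4 2.7
   vertex 0.3 1.4 1.6
   vertex 1.2 0.1 4.6
  endloop
 endfacet
 facet normal -0.030 -0.934 -0.355
  outer loop
   vertex 1.0 0.6 3.3
   vertex 2.6 0.7 2.9
   vertex 1.2 0.1 4.6
  endloop
 endfacet
 facet normal -0.046 -0.911 -0.410
  outer loop
   vertex 1.0 0.6 3.3
   vertex 0.3 1.4 1.6
   vertex 2.6 0.7 2.9
  endloop
 endfacet
 facet normal -0.302 -0.905 -0.302
  outer loop
   vertex 1.0 0.6 3.3
   vertex 1.2 0.1 4.6
   vertex 0.3 1.4 1.6
  endloop
 endfacet
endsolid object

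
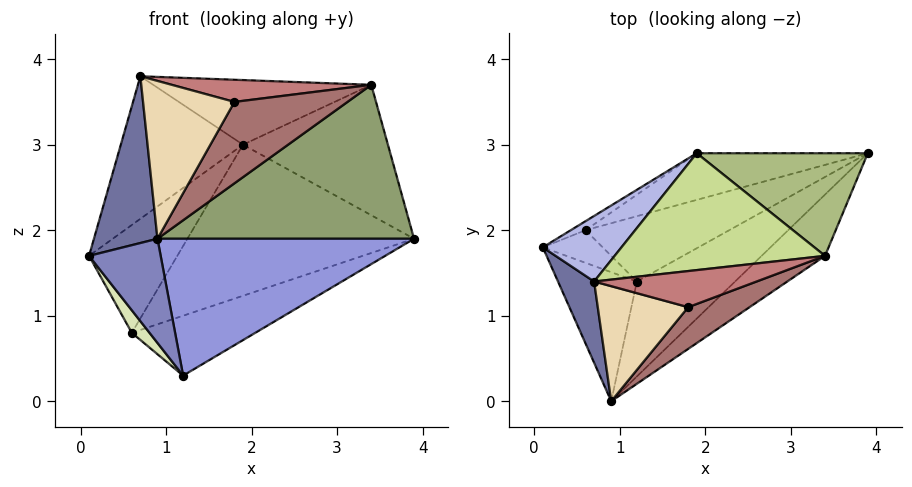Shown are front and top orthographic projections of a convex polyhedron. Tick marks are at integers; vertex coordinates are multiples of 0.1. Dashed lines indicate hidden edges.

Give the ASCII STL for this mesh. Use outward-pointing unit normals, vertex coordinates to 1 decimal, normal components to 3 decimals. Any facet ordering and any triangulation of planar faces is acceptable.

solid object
 facet normal -0.905 -0.382 0.186
  outer loop
   vertex 0.7 1.4 3.8
   vertex 0.1 1.8 1.7
   vertex 0.9 0.0 1.9
  endloop
 endfacet
 facet normal -0.773 -0.398 -0.494
  outer loop
   vertex 1.2 1.4 0.3
   vertex 0.9 0.0 1.9
   vertex 0.1 1.8 1.7
  endloop
 endfacet
 facet normal 0.622 -0.643 -0.446
  outer loop
   vertex 1.2 1.4 0.3
   vertex 3.9 2.9 1.9
   vertex 0.9 0.0 1.9
  endloop
 endfacet
 facet normal -0.651 0.690 0.317
  outer loop
   vertex 1.9 2.9 3.0
   vertex 0.1 1.8 1.7
   vertex 0.7 1.4 3.8
  endloop
 endfacet
 facet normal 0.668 -0.691 -0.275
  outer loop
   vertex 3.4 1.7 3.7
   vertex 0.9 0.0 1.9
   vertex 3.9 2.9 1.9
  endloop
 endfacet
 facet normal 0.322 0.744 0.585
  outer loop
   vertex 3.4 1.7 3.7
   vertex 3.9 2.9 1.9
   vertex 1.9 2.9 3.0
  endloop
 endfacet
 facet normal -0.021 0.484 0.875
  outer loop
   vertex 3.4 1.7 3.7
   vertex 1.9 2.9 3.0
   vertex 0.7 1.4 3.8
  endloop
 endfacet
 facet normal -0.782 -0.354 -0.513
  outer loop
   vertex 0.6 2.0 0.8
   vertex 1.2 1.4 0.3
   vertex 0.1 1.8 1.7
  endloop
 endfacet
 facet normal 0.061 0.674 -0.736
  outer loop
   vertex 0.6 2.0 0.8
   vertex 3.9 2.9 1.9
   vertex 1.2 1.4 0.3
  endloop
 endfacet
 facet normal -0.481 0.874 -0.073
  outer loop
   vertex 0.6 2.0 0.8
   vertex 0.1 1.8 1.7
   vertex 1.9 2.9 3.0
  endloop
 endfacet
 facet normal -0.160 0.943 -0.291
  outer loop
   vertex 0.6 2.0 0.8
   vertex 1.9 2.9 3.0
   vertex 3.9 2.9 1.9
  endloop
 endfacet
 facet normal -0.060 -0.807 0.588
  outer loop
   vertex 1.8 1.1 3.5
   vertex 0.7 1.4 3.8
   vertex 0.9 0.0 1.9
  endloop
 endfacet
 facet normal 0.267 -0.858 0.440
  outer loop
   vertex 1.8 1.1 3.5
   vertex 0.9 0.0 1.9
   vertex 3.4 1.7 3.7
  endloop
 endfacet
 facet normal 0.089 -0.521 0.849
  outer loop
   vertex 1.8 1.1 3.5
   vertex 3.4 1.7 3.7
   vertex 0.7 1.4 3.8
  endloop
 endfacet
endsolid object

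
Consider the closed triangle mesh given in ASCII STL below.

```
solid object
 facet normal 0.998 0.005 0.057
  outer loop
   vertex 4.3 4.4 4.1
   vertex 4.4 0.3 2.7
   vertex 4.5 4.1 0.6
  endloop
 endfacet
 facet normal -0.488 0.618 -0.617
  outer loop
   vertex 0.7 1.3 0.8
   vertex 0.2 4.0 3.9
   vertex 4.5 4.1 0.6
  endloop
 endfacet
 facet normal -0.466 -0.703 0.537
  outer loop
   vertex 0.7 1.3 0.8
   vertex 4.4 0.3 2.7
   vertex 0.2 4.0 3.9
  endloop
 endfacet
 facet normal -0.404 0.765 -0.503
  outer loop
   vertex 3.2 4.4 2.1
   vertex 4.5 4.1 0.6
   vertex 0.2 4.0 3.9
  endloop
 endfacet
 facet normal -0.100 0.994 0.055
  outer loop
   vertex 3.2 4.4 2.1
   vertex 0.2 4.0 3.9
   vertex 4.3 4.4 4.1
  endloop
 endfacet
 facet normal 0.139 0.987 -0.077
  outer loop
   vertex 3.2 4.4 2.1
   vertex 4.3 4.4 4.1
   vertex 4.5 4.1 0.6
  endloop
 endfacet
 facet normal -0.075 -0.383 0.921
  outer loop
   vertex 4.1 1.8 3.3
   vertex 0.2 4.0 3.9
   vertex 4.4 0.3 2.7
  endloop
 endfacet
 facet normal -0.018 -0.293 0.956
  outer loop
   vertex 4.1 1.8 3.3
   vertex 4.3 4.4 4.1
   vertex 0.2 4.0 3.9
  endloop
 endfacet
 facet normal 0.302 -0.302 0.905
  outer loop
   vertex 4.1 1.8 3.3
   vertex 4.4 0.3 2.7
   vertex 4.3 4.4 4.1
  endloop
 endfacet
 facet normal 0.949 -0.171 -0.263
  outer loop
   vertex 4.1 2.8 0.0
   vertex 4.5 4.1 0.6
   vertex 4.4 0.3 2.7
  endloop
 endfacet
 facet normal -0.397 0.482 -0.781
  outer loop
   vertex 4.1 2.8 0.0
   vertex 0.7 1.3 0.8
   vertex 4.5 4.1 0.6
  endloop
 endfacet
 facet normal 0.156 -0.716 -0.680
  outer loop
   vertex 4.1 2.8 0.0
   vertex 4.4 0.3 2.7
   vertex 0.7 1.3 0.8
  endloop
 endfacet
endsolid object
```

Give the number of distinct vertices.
8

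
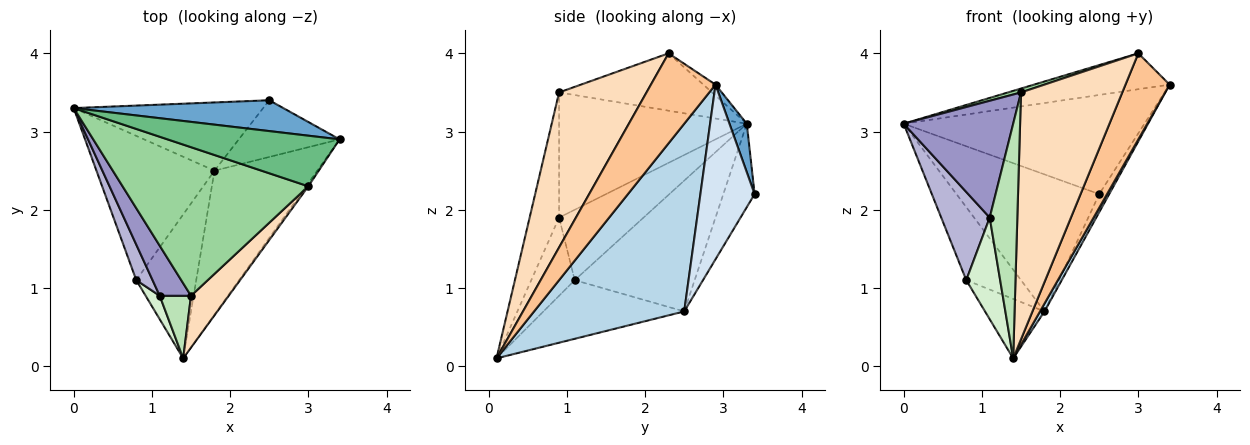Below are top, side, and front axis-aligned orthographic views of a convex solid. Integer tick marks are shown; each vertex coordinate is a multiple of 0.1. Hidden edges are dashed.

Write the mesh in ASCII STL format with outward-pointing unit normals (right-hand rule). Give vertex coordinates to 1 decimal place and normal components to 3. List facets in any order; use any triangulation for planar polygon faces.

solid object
 facet normal 0.069 0.953 0.296
  outer loop
   vertex 2.5 3.4 2.2
   vertex 0.0 3.3 3.1
   vertex 3.4 2.9 3.6
  endloop
 endfacet
 facet normal -0.193 0.878 -0.437
  outer loop
   vertex 1.8 2.5 0.7
   vertex 0.0 3.3 3.1
   vertex 2.5 3.4 2.2
  endloop
 endfacet
 facet normal 0.877 -0.026 -0.480
  outer loop
   vertex 1.8 2.5 0.7
   vertex 3.4 2.9 3.6
   vertex 1.4 0.1 0.1
  endloop
 endfacet
 facet normal 0.855 0.157 -0.494
  outer loop
   vertex 1.8 2.5 0.7
   vertex 2.5 3.4 2.2
   vertex 3.4 2.9 3.6
  endloop
 endfacet
 facet normal -0.703 0.321 -0.634
  outer loop
   vertex 0.8 1.1 1.1
   vertex 0.0 3.3 3.1
   vertex 1.8 2.5 0.7
  endloop
 endfacet
 facet normal -0.671 0.283 -0.686
  outer loop
   vertex 0.8 1.1 1.1
   vertex 1.8 2.5 0.7
   vertex 1.4 0.1 0.1
  endloop
 endfacet
 facet normal 0.826 -0.564 -0.021
  outer loop
   vertex 3.0 2.3 4.0
   vertex 1.4 0.1 0.1
   vertex 3.4 2.9 3.6
  endloop
 endfacet
 facet normal 0.645 -0.748 0.157
  outer loop
   vertex 3.0 2.3 4.0
   vertex 1.5 0.9 3.5
   vertex 1.4 0.1 0.1
  endloop
 endfacet
 facet normal -0.052 0.578 0.815
  outer loop
   vertex 3.0 2.3 4.0
   vertex 3.4 2.9 3.6
   vertex 0.0 3.3 3.1
  endloop
 endfacet
 facet normal -0.295 -0.025 0.955
  outer loop
   vertex 3.0 2.3 4.0
   vertex 0.0 3.3 3.1
   vertex 1.5 0.9 3.5
  endloop
 endfacet
 facet normal -0.718 -0.673 0.179
  outer loop
   vertex 1.1 0.9 1.9
   vertex 1.4 0.1 0.1
   vertex 1.5 0.9 3.5
  endloop
 endfacet
 facet normal -0.781 -0.609 0.141
  outer loop
   vertex 1.1 0.9 1.9
   vertex 0.8 1.1 1.1
   vertex 1.4 0.1 0.1
  endloop
 endfacet
 facet normal -0.844 -0.493 0.211
  outer loop
   vertex 1.1 0.9 1.9
   vertex 1.5 0.9 3.5
   vertex 0.0 3.3 3.1
  endloop
 endfacet
 facet normal -0.850 -0.488 0.197
  outer loop
   vertex 1.1 0.9 1.9
   vertex 0.0 3.3 3.1
   vertex 0.8 1.1 1.1
  endloop
 endfacet
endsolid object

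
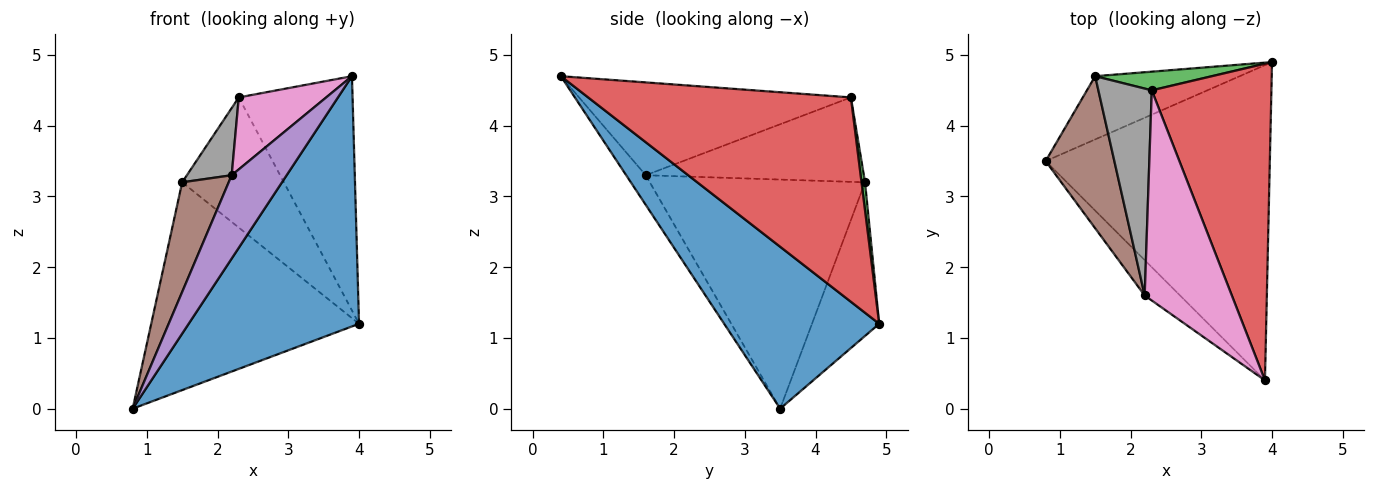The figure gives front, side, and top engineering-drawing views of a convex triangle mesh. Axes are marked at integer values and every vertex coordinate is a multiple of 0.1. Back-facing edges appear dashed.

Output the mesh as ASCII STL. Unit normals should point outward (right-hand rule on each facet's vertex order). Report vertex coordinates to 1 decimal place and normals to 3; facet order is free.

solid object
 facet normal 0.492 -0.541 -0.682
  outer loop
   vertex 3.9 0.4 4.7
   vertex 0.8 3.5 0.0
   vertex 4.0 4.9 1.2
  endloop
 endfacet
 facet normal -0.296 0.914 -0.278
  outer loop
   vertex 1.5 4.7 3.2
   vertex 4.0 4.9 1.2
   vertex 0.8 3.5 0.0
  endloop
 endfacet
 facet normal 0.034 0.989 0.142
  outer loop
   vertex 2.3 4.5 4.4
   vertex 4.0 4.9 1.2
   vertex 1.5 4.7 3.2
  endloop
 endfacet
 facet normal 0.808 0.350 0.473
  outer loop
   vertex 2.3 4.5 4.4
   vertex 3.9 0.4 4.7
   vertex 4.0 4.9 1.2
  endloop
 endfacet
 facet normal -0.312 -0.875 -0.371
  outer loop
   vertex 2.2 1.6 3.3
   vertex 0.8 3.5 0.0
   vertex 3.9 0.4 4.7
  endloop
 endfacet
 facet normal -0.938 -0.203 0.281
  outer loop
   vertex 2.2 1.6 3.3
   vertex 1.5 4.7 3.2
   vertex 0.8 3.5 0.0
  endloop
 endfacet
 facet normal -0.710 -0.228 0.666
  outer loop
   vertex 2.2 1.6 3.3
   vertex 3.9 0.4 4.7
   vertex 2.3 4.5 4.4
  endloop
 endfacet
 facet normal -0.833 -0.171 0.527
  outer loop
   vertex 2.2 1.6 3.3
   vertex 2.3 4.5 4.4
   vertex 1.5 4.7 3.2
  endloop
 endfacet
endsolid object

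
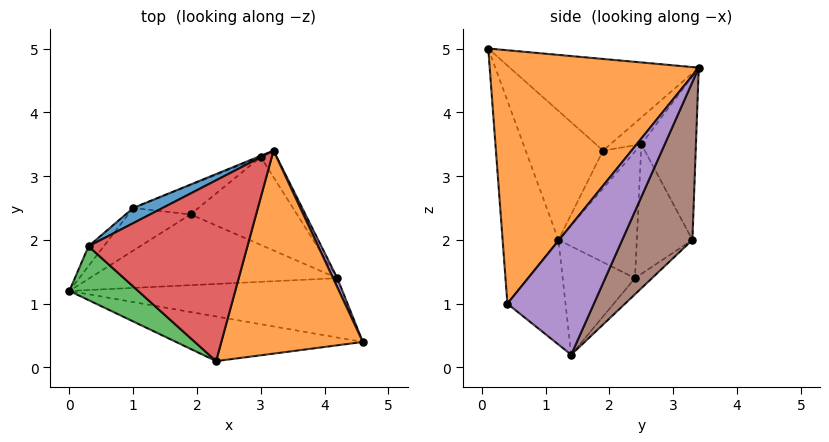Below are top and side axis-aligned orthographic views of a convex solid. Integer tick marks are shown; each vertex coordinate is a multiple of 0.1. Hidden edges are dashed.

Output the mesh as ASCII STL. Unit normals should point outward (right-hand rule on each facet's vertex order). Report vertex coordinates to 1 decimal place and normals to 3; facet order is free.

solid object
 facet normal -0.208 -0.959 -0.192
  outer loop
   vertex 2.3 0.1 5.0
   vertex 0.0 1.2 2.0
   vertex 4.6 0.4 1.0
  endloop
 endfacet
 facet normal 0.857 -0.190 0.479
  outer loop
   vertex 2.3 0.1 5.0
   vertex 4.6 0.4 1.0
   vertex 3.2 3.4 4.7
  endloop
 endfacet
 facet normal -0.769 -0.490 0.410
  outer loop
   vertex 0.3 1.9 3.4
   vertex 0.0 1.2 2.0
   vertex 2.3 0.1 5.0
  endloop
 endfacet
 facet normal -0.488 0.210 0.847
  outer loop
   vertex 0.3 1.9 3.4
   vertex 2.3 0.1 5.0
   vertex 3.2 3.4 4.7
  endloop
 endfacet
 facet normal 0.920 0.392 0.030
  outer loop
   vertex 4.2 1.4 0.2
   vertex 3.2 3.4 4.7
   vertex 4.6 0.4 1.0
  endloop
 endfacet
 facet normal 0.806 0.586 -0.081
  outer loop
   vertex 4.2 1.4 0.2
   vertex 3.0 3.3 2.0
   vertex 3.2 3.4 4.7
  endloop
 endfacet
 facet normal -0.115 0.644 -0.756
  outer loop
   vertex 4.2 1.4 0.2
   vertex 1.9 2.4 1.4
   vertex 3.0 3.3 2.0
  endloop
 endfacet
 facet normal -0.267 -0.665 -0.697
  outer loop
   vertex 4.2 1.4 0.2
   vertex 4.6 0.4 1.0
   vertex 0.0 1.2 2.0
  endloop
 endfacet
 facet normal -0.395 0.174 -0.902
  outer loop
   vertex 4.2 1.4 0.2
   vertex 0.0 1.2 2.0
   vertex 1.9 2.4 1.4
  endloop
 endfacet
 facet normal -0.376 0.927 -0.007
  outer loop
   vertex 1.0 2.5 3.5
   vertex 3.2 3.4 4.7
   vertex 3.0 3.3 2.0
  endloop
 endfacet
 facet normal -0.562 0.553 0.615
  outer loop
   vertex 1.0 2.5 3.5
   vertex 0.3 1.9 3.4
   vertex 3.2 3.4 4.7
  endloop
 endfacet
 facet normal -0.521 0.812 -0.262
  outer loop
   vertex 1.0 2.5 3.5
   vertex 3.0 3.3 2.0
   vertex 1.9 2.4 1.4
  endloop
 endfacet
 facet normal -0.610 0.753 -0.246
  outer loop
   vertex 1.0 2.5 3.5
   vertex 0.0 1.2 2.0
   vertex 0.3 1.9 3.4
  endloop
 endfacet
 facet normal -0.574 0.768 -0.283
  outer loop
   vertex 1.0 2.5 3.5
   vertex 1.9 2.4 1.4
   vertex 0.0 1.2 2.0
  endloop
 endfacet
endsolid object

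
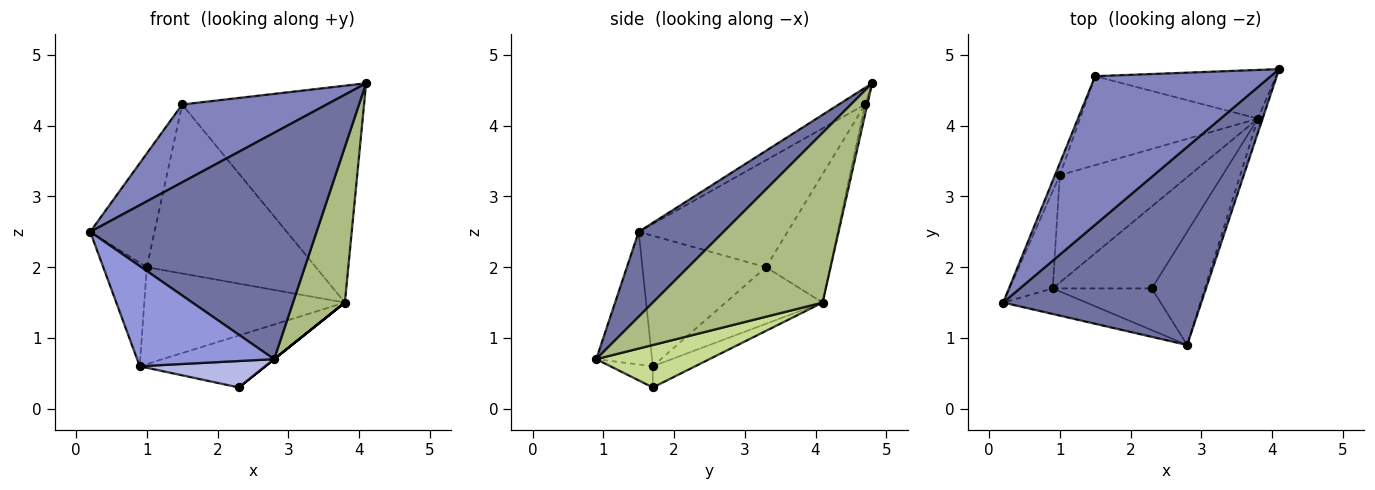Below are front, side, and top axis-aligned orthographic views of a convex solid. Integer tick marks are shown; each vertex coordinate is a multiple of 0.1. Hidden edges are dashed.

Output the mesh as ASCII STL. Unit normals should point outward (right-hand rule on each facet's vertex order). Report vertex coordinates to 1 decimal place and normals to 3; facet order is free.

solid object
 facet normal 0.272 -0.724 0.634
  outer loop
   vertex 2.8 0.9 0.7
   vertex 4.1 4.8 4.6
   vertex 0.2 1.5 2.5
  endloop
 endfacet
 facet normal -0.084 -0.462 0.883
  outer loop
   vertex 1.5 4.7 4.3
   vertex 0.2 1.5 2.5
   vertex 4.1 4.8 4.6
  endloop
 endfacet
 facet normal -0.367 -0.901 -0.230
  outer loop
   vertex 0.9 1.7 0.6
   vertex 2.8 0.9 0.7
   vertex 0.2 1.5 2.5
  endloop
 endfacet
 facet normal -0.178 -0.527 -0.831
  outer loop
   vertex 0.9 1.7 0.6
   vertex 2.3 1.7 0.3
   vertex 2.8 0.9 0.7
  endloop
 endfacet
 facet normal -0.012 0.976 -0.219
  outer loop
   vertex 3.8 4.1 1.5
   vertex 1.5 4.7 4.3
   vertex 4.1 4.8 4.6
  endloop
 endfacet
 facet normal 0.956 -0.292 -0.027
  outer loop
   vertex 3.8 4.1 1.5
   vertex 4.1 4.8 4.6
   vertex 2.8 0.9 0.7
  endloop
 endfacet
 facet normal 0.625 0.000 -0.781
  outer loop
   vertex 3.8 4.1 1.5
   vertex 2.8 0.9 0.7
   vertex 2.3 1.7 0.3
  endloop
 endfacet
 facet normal -0.178 0.527 -0.831
  outer loop
   vertex 3.8 4.1 1.5
   vertex 2.3 1.7 0.3
   vertex 0.9 1.7 0.6
  endloop
 endfacet
 facet normal -0.319 0.839 -0.441
  outer loop
   vertex 1.0 3.3 2.0
   vertex 1.5 4.7 4.3
   vertex 3.8 4.1 1.5
  endloop
 endfacet
 facet normal -0.308 0.637 -0.706
  outer loop
   vertex 1.0 3.3 2.0
   vertex 3.8 4.1 1.5
   vertex 0.9 1.7 0.6
  endloop
 endfacet
 facet normal -0.917 0.396 -0.042
  outer loop
   vertex 1.0 3.3 2.0
   vertex 0.2 1.5 2.5
   vertex 1.5 4.7 4.3
  endloop
 endfacet
 facet normal -0.900 0.317 -0.298
  outer loop
   vertex 1.0 3.3 2.0
   vertex 0.9 1.7 0.6
   vertex 0.2 1.5 2.5
  endloop
 endfacet
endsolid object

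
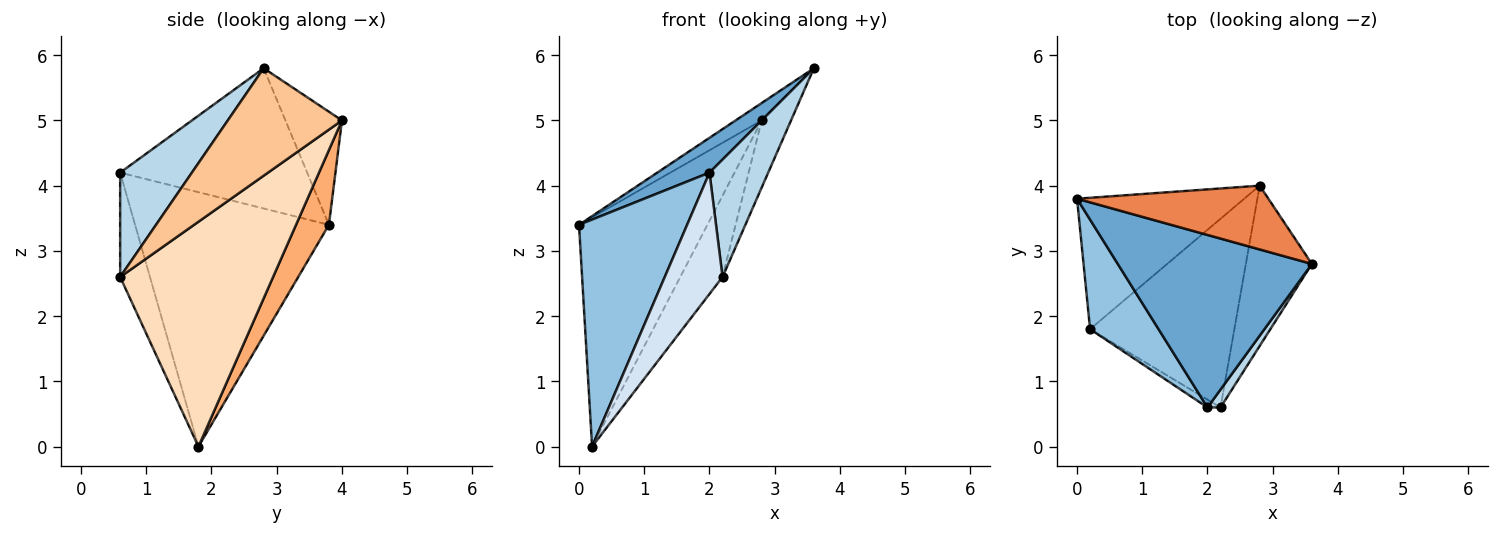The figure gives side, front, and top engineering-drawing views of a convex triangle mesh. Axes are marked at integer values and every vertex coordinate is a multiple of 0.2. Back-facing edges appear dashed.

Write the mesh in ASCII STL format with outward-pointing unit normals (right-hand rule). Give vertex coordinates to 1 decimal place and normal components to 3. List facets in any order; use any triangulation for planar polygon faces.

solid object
 facet normal -0.578 -0.161 0.800
  outer loop
   vertex 2.0 0.6 4.2
   vertex 3.6 2.8 5.8
   vertex 0.0 3.8 3.4
  endloop
 endfacet
 facet normal -0.850 -0.474 0.229
  outer loop
   vertex 0.2 1.8 0.0
   vertex 2.0 0.6 4.2
   vertex 0.0 3.8 3.4
  endloop
 endfacet
 facet normal 0.770 -0.630 0.096
  outer loop
   vertex 2.2 0.6 2.6
   vertex 3.6 2.8 5.8
   vertex 2.0 0.6 4.2
  endloop
 endfacet
 facet normal -0.458 -0.887 -0.057
  outer loop
   vertex 2.2 0.6 2.6
   vertex 2.0 0.6 4.2
   vertex 0.2 1.8 0.0
  endloop
 endfacet
 facet normal -0.495 0.229 0.838
  outer loop
   vertex 2.8 4.0 5.0
   vertex 0.0 3.8 3.4
   vertex 3.6 2.8 5.8
  endloop
 endfacet
 facet normal 0.217 0.847 -0.485
  outer loop
   vertex 2.8 4.0 5.0
   vertex 0.2 1.8 0.0
   vertex 0.0 3.8 3.4
  endloop
 endfacet
 facet normal 0.832 0.214 -0.511
  outer loop
   vertex 2.8 4.0 5.0
   vertex 3.6 2.8 5.8
   vertex 2.2 0.6 2.6
  endloop
 endfacet
 facet normal 0.820 0.227 -0.526
  outer loop
   vertex 2.8 4.0 5.0
   vertex 2.2 0.6 2.6
   vertex 0.2 1.8 0.0
  endloop
 endfacet
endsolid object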